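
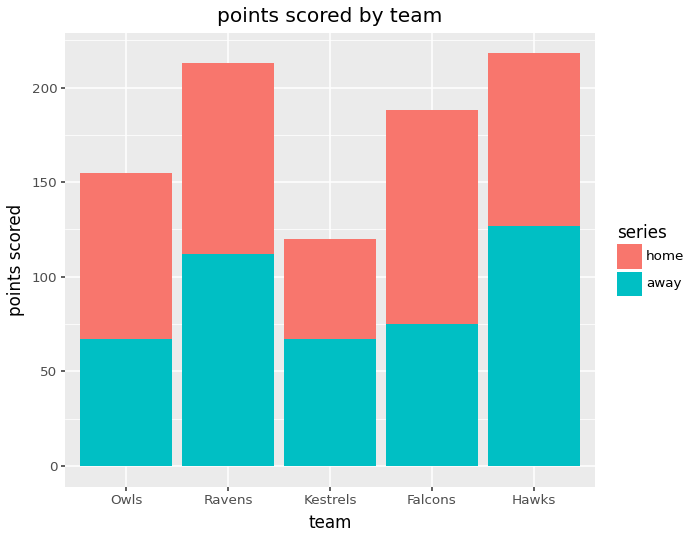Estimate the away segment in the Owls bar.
≈ 60

away top ≈ 60, bottom ≈ 0; segment ≈ 60.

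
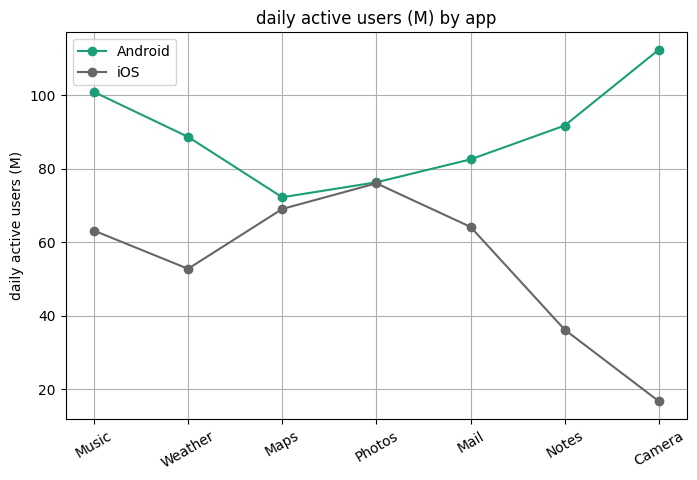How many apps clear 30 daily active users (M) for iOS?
6

Above 30: Music, Weather, Maps, Photos, Mail, Notes.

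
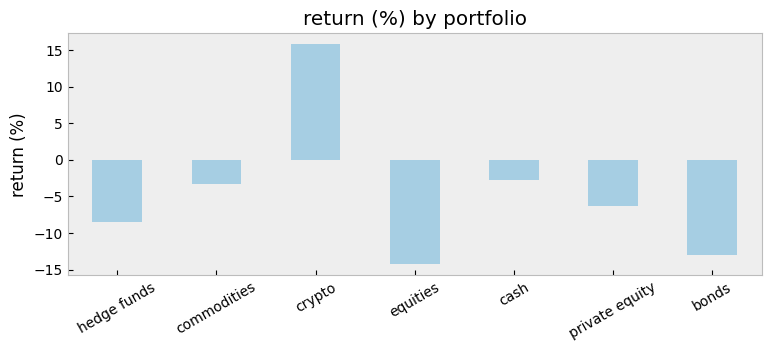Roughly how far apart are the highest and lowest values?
≈ 30

Max crypto ≈ 15, min equities ≈ -15; range ≈ 30.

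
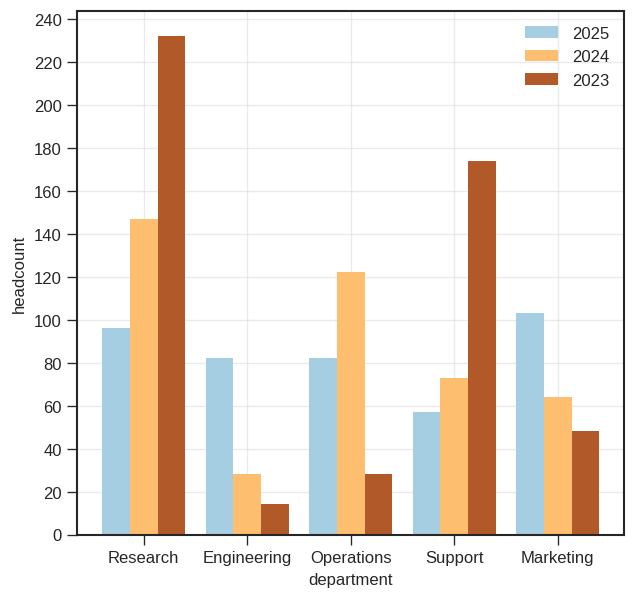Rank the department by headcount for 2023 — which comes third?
Marketing

Top 4 for 2023: Research ≈ 240, Support ≈ 180, Marketing ≈ 40, Operations ≈ 20.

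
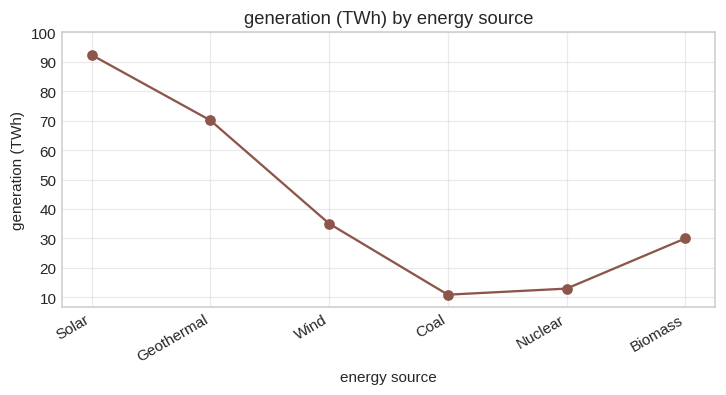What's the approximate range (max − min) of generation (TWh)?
≈ 80

Max Solar ≈ 90, min Coal ≈ 10; range ≈ 80.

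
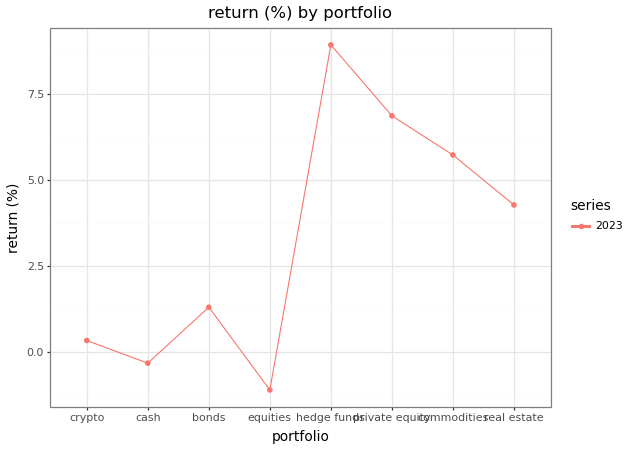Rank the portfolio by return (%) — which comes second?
private equity

Top 3: hedge funds ≈ 9, private equity ≈ 7, commodities ≈ 6.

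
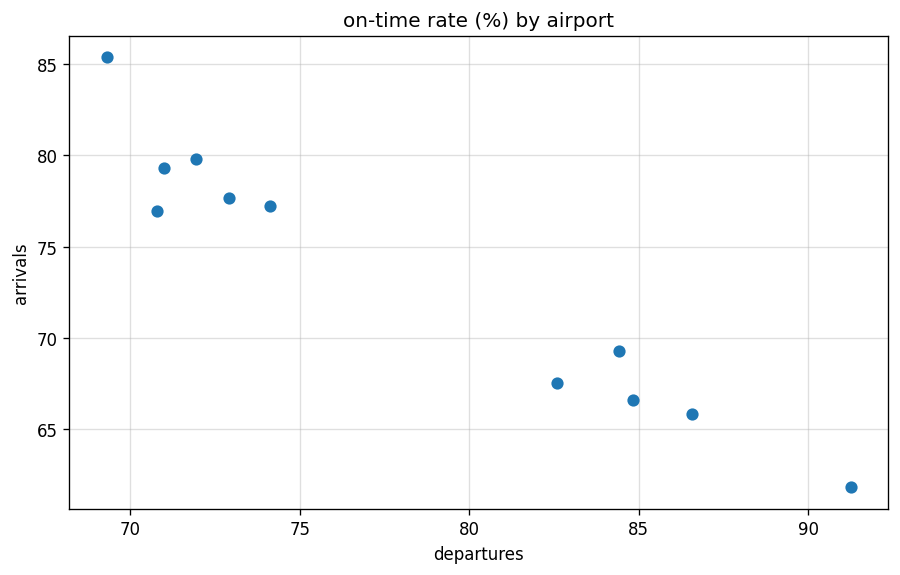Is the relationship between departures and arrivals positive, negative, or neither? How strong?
Points are negatively correlated; strong (|r| ≈ 1.0).

negative, strong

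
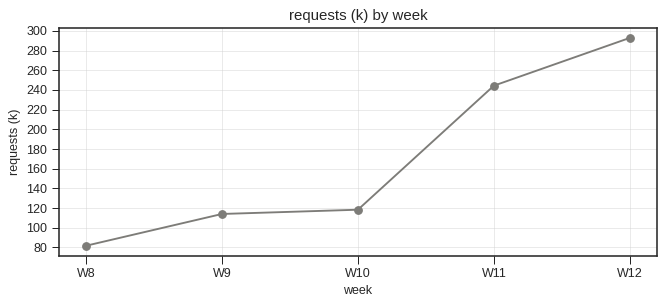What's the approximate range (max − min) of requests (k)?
≈ 220

Max W12 ≈ 300, min W8 ≈ 80; range ≈ 220.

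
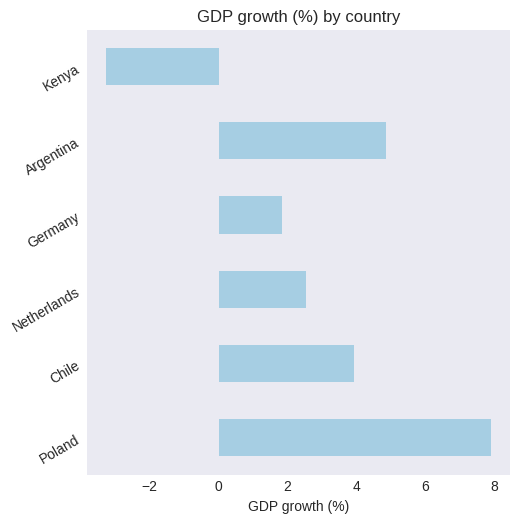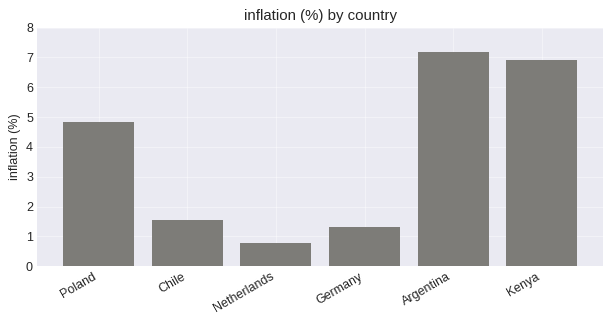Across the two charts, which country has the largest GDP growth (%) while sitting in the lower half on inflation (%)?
Chile

Chart 2 median inflation (%) ≈ 3; below-median countries: Chile, Netherlands, Germany. Among those, Chile has the highest GDP growth (%) (≈ 4).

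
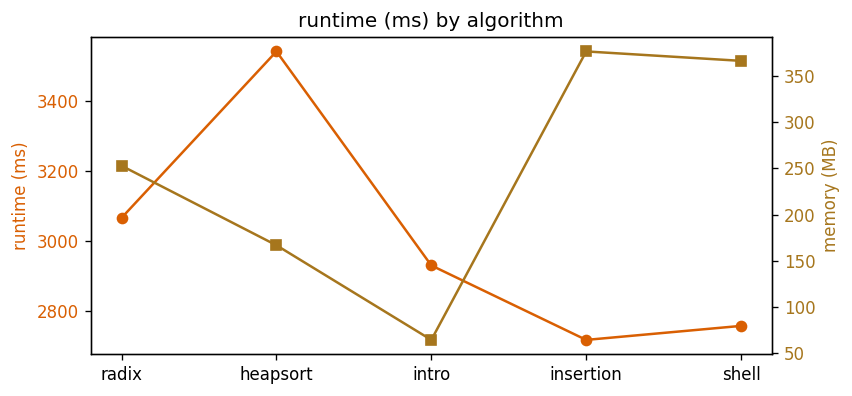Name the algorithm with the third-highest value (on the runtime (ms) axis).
intro

Top 4 (on the runtime (ms) axis): heapsort ≈ 3500, radix ≈ 3100, intro ≈ 2900, shell ≈ 2800.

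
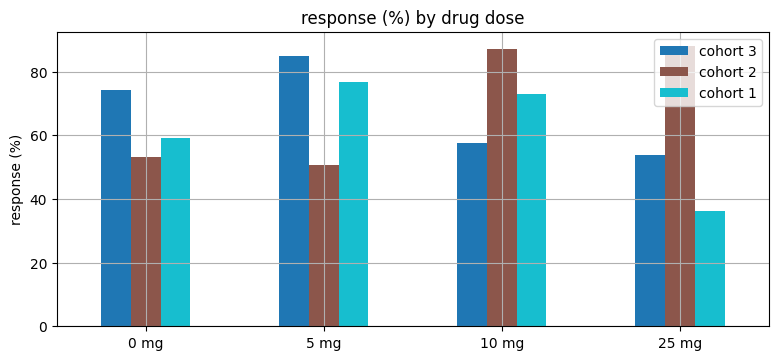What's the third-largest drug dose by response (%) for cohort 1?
Top 4 for cohort 1: 5 mg ≈ 80, 10 mg ≈ 70, 0 mg ≈ 60, 25 mg ≈ 40.

0 mg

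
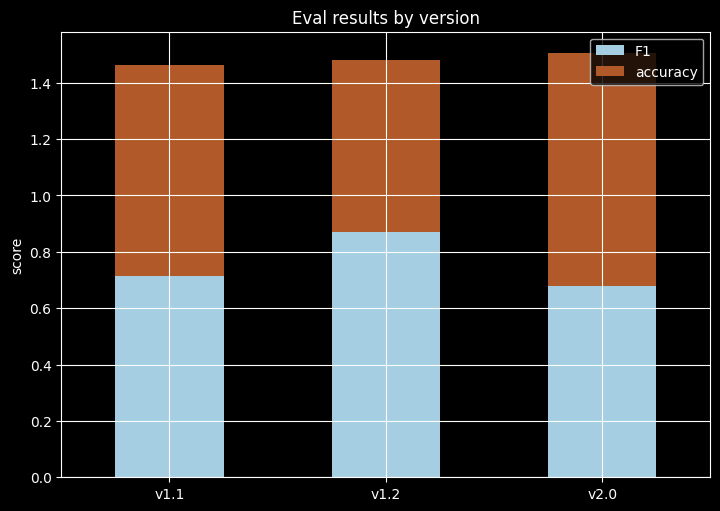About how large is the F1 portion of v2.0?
F1 top ≈ 0.6, bottom ≈ 0.0; segment ≈ 0.6.

≈ 0.6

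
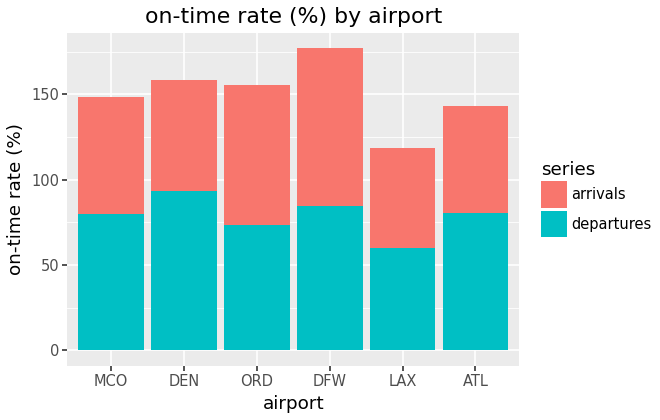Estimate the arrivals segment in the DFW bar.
≈ 100

arrivals top ≈ 180, bottom ≈ 80; segment ≈ 100.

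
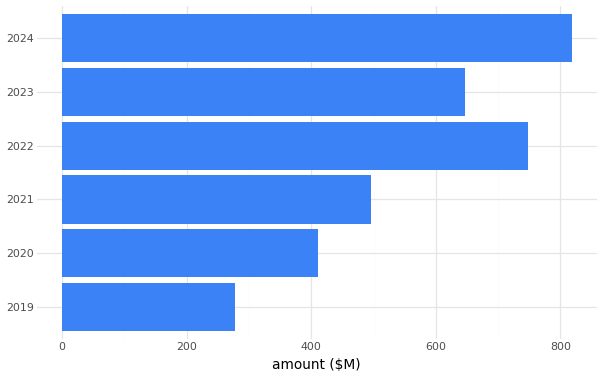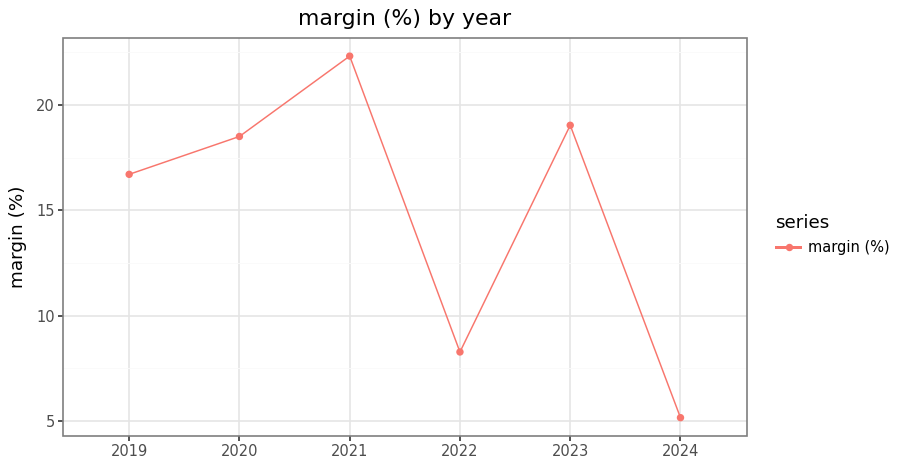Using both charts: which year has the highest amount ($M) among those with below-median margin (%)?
2024

Chart 2 median margin (%) ≈ 20; below-median years: 2019, 2022, 2024. Among those, 2024 has the highest amount ($M) (≈ 800).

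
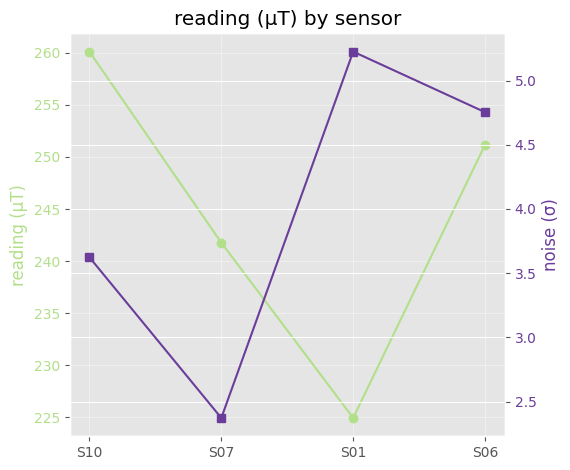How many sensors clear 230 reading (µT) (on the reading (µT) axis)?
3

Above 230: S10, S07, S06.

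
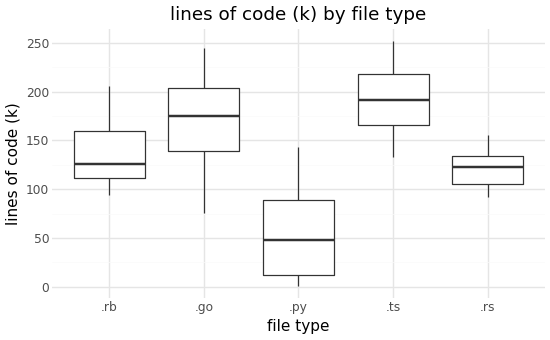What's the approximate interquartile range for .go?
Q3 ≈ 200, Q1 ≈ 140; IQR ≈ 60.

≈ 60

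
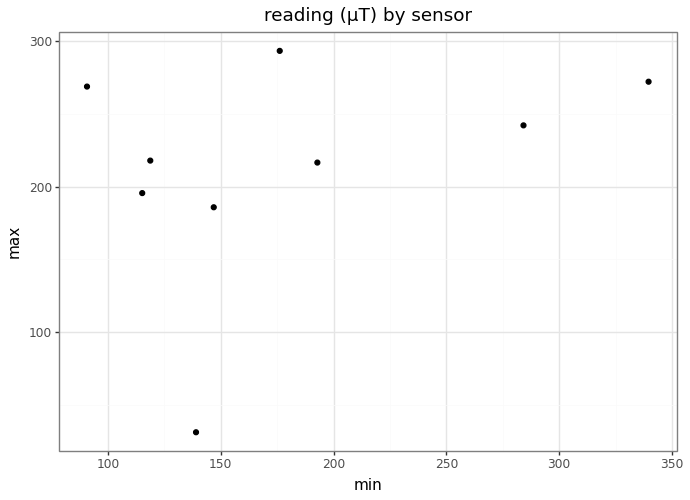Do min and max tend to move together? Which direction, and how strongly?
Points are positively correlated; weak (|r| ≈ 0.3).

positive, weak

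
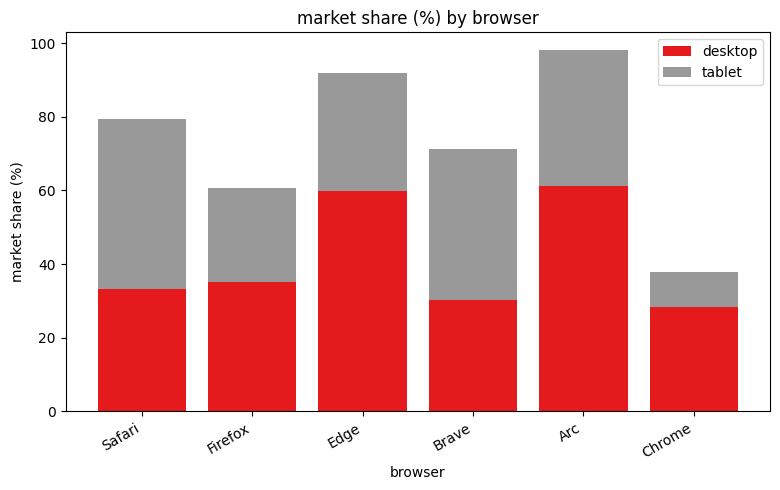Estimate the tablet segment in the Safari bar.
≈ 50

tablet top ≈ 80, bottom ≈ 30; segment ≈ 50.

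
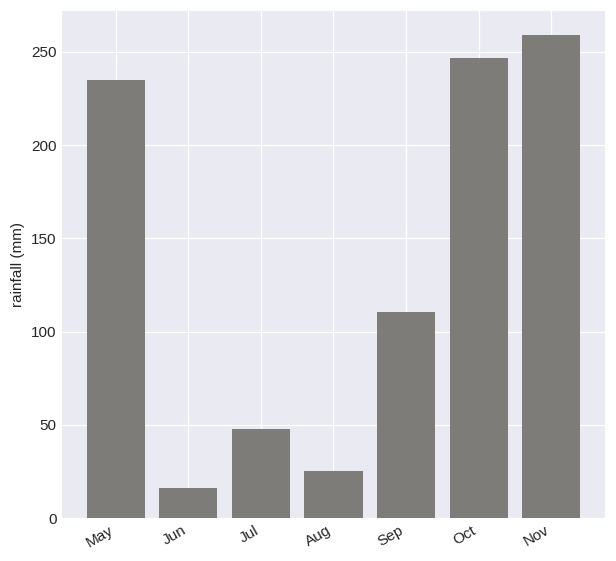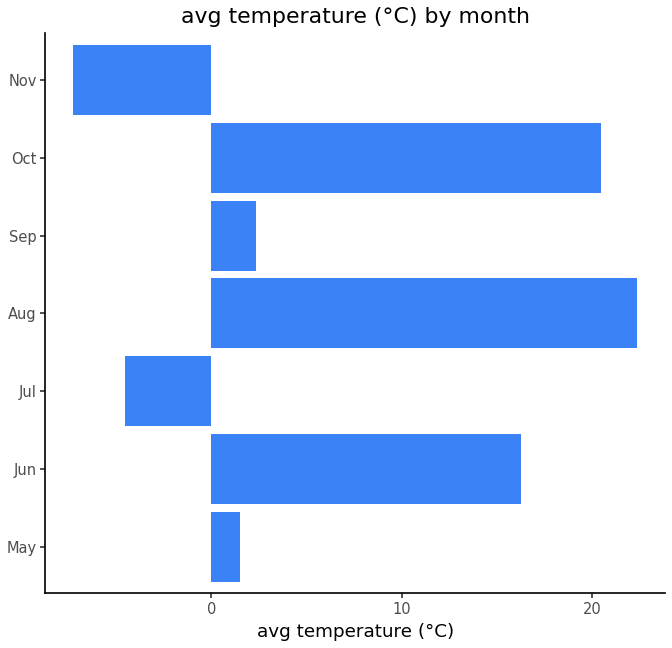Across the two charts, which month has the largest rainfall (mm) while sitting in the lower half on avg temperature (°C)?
Chart 2 median avg temperature (°C) ≈ 0; below-median months: May, Jul, Nov. Among those, Nov has the highest rainfall (mm) (≈ 250).

Nov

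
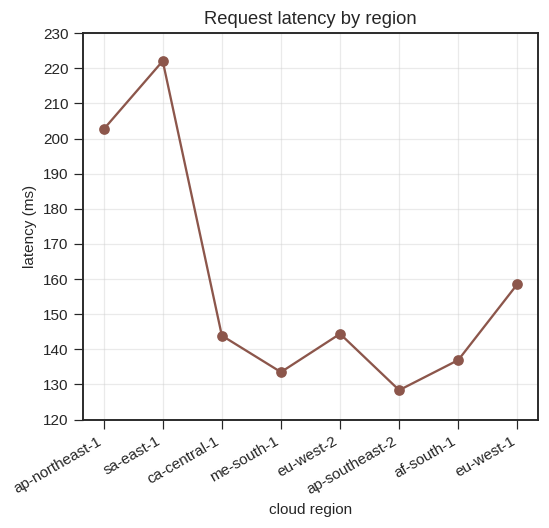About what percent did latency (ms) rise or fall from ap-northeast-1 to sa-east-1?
ap-northeast-1 ≈ 200, sa-east-1 ≈ 220; (220 − 200) / 200 ≈ +10%.

≈ +10%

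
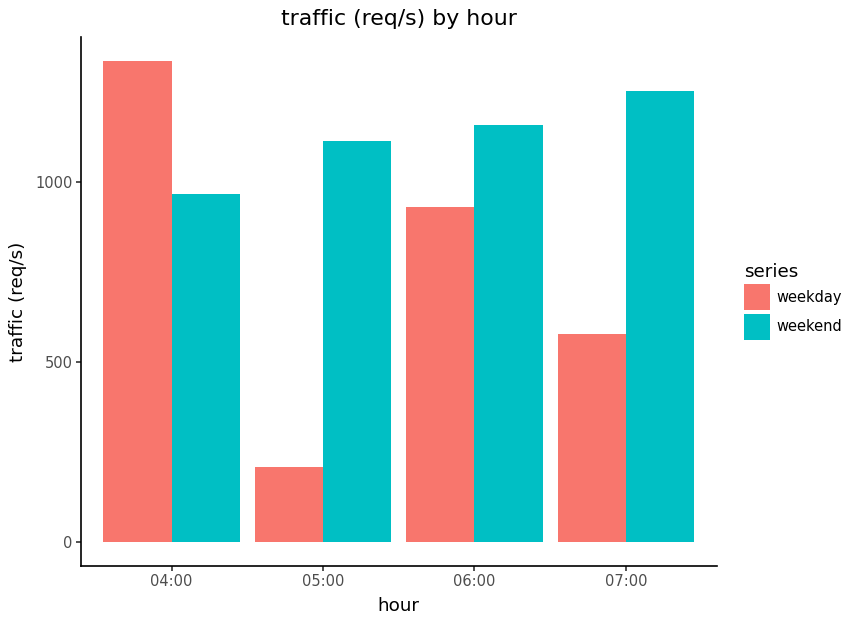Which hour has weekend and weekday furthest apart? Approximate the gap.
05:00, ≈ 1000 req/s

05:00: weekend ≈ 1200, weekday ≈ 200 → gap ≈ 1000. Next-largest (07:00) is only ≈ 600.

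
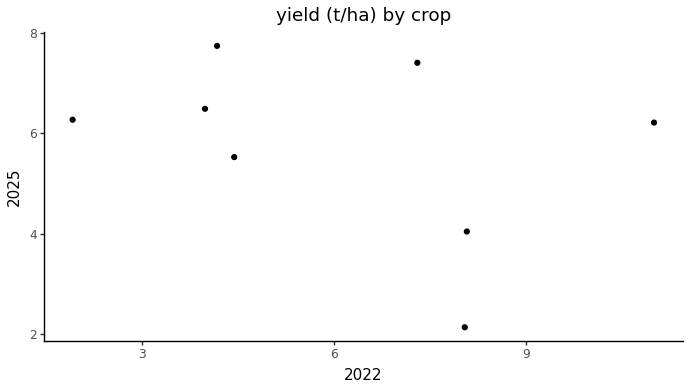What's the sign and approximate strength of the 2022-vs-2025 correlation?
negative, weak

Points are negatively correlated; weak (|r| ≈ 0.3).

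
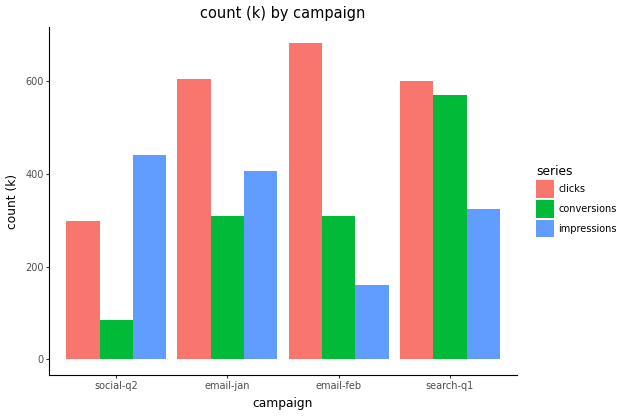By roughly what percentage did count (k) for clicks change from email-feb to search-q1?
email-feb ≈ 700, search-q1 ≈ 600; (600 − 700) / 700 ≈ -14.3%.

≈ -14.3%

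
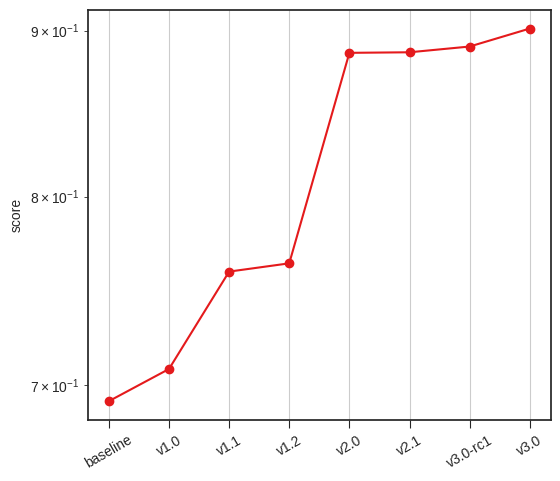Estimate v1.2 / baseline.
≈ 1.09×

v1.2 ≈ 0.76, baseline ≈ 0.70; 0.76/0.70 ≈ 1.09.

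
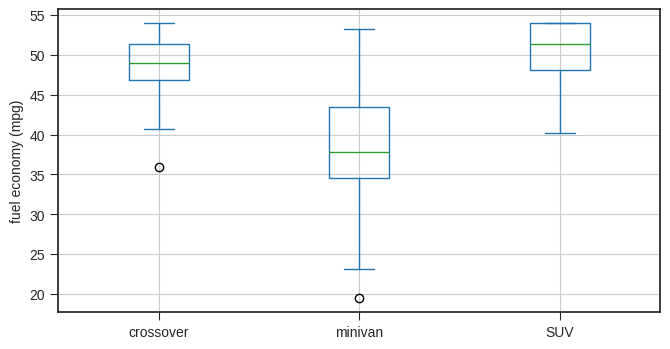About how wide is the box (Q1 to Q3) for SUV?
Q3 ≈ 54, Q1 ≈ 48; IQR ≈ 6.

≈ 6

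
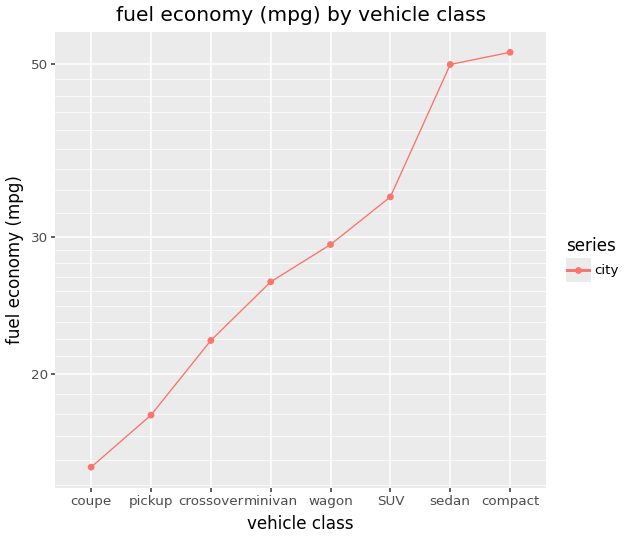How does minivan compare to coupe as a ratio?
minivan ≈ 25, coupe ≈ 15; 25/15 ≈ 1.67.

≈ 1.67×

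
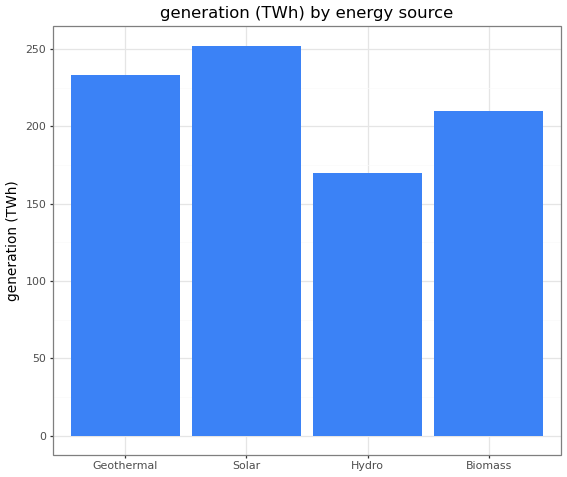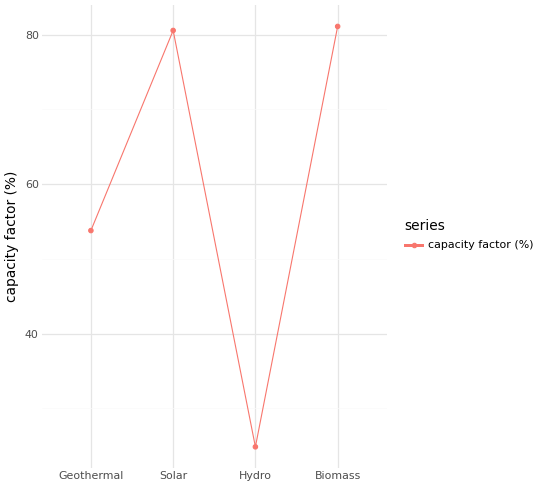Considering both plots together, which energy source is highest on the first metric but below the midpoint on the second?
Chart 2 median capacity factor (%) ≈ 70; below-median energy sources: Geothermal, Hydro. Among those, Geothermal has the highest generation (TWh) (≈ 225).

Geothermal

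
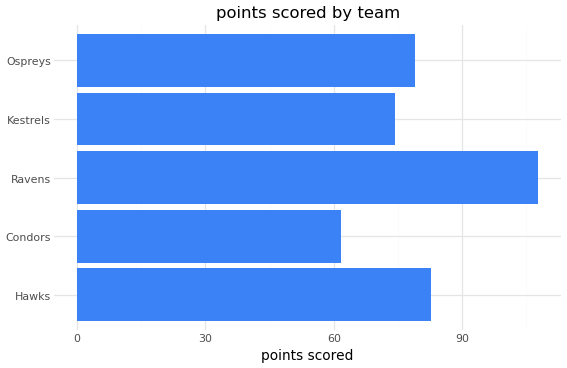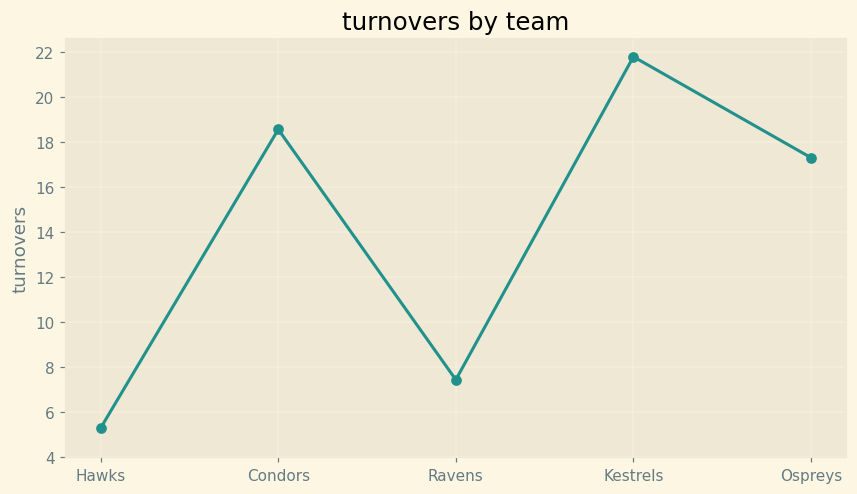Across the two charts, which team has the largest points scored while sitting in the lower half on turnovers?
Ravens

Chart 2 median turnovers ≈ 18; below-median teams: Hawks, Ravens. Among those, Ravens has the highest points scored (≈ 110).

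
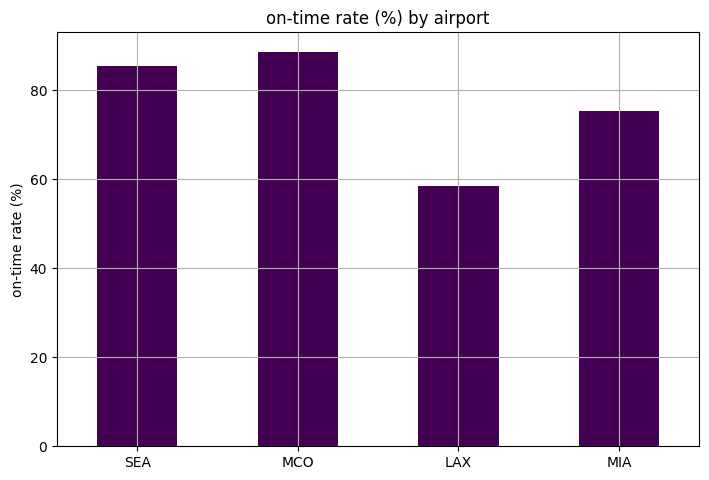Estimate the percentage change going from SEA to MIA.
SEA ≈ 90, MIA ≈ 80; (80 − 90) / 90 ≈ -11.1%.

≈ -11.1%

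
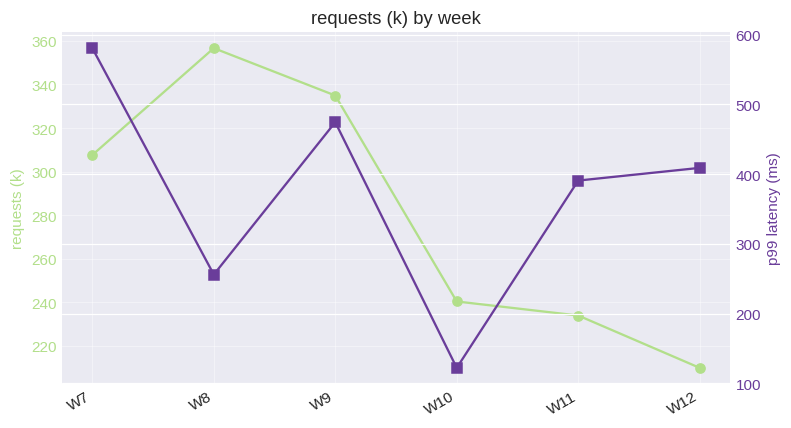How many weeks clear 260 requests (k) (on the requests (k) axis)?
Above 260: W7, W8, W9.

3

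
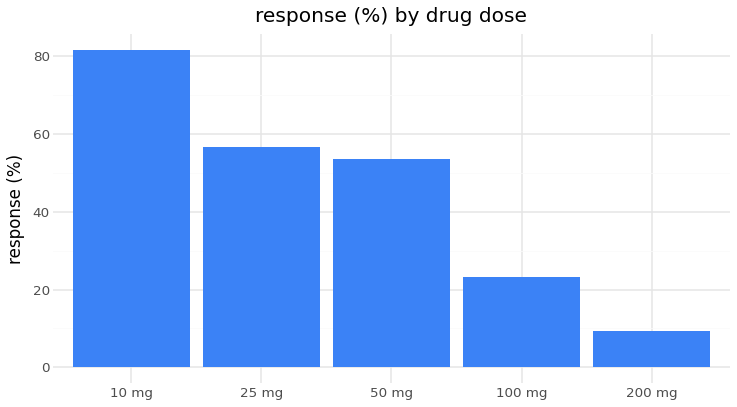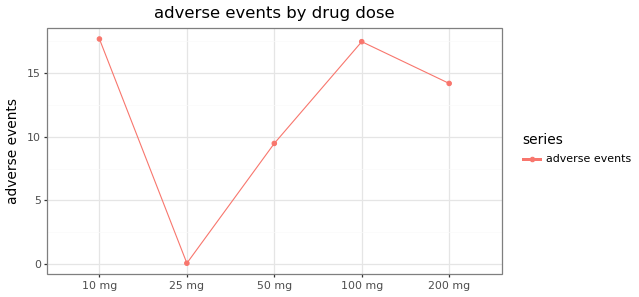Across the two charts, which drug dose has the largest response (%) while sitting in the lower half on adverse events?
25 mg

Chart 2 median adverse events ≈ 14; below-median drug doses: 25 mg, 50 mg. Among those, 25 mg has the highest response (%) (≈ 60).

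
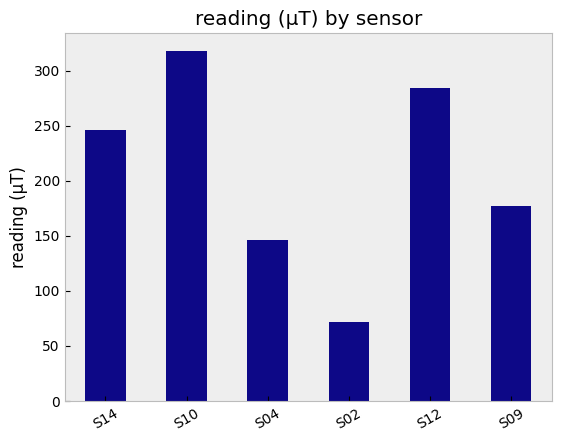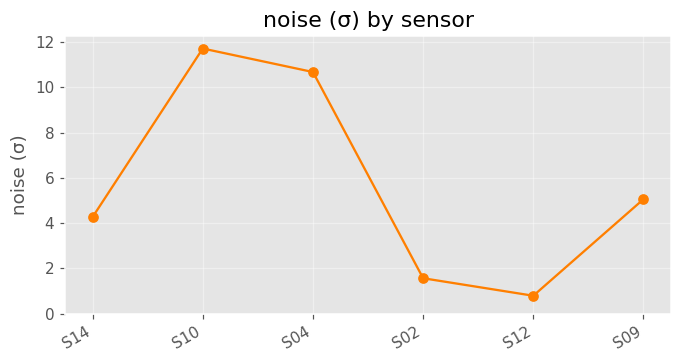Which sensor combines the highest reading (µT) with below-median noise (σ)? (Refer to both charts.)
S12

Chart 2 median noise (σ) ≈ 4; below-median sensors: S14, S02, S12. Among those, S12 has the highest reading (µT) (≈ 300).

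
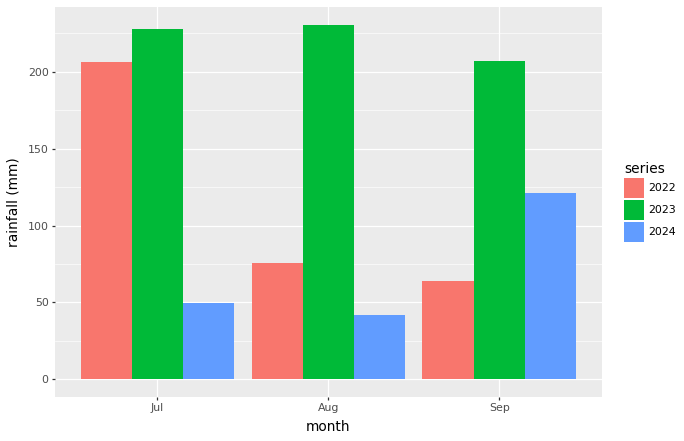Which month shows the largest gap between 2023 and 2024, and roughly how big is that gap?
Aug, ≈ 200 mm

Aug: 2023 ≈ 240, 2024 ≈ 40 → gap ≈ 200. Next-largest (Jul) is only ≈ 180.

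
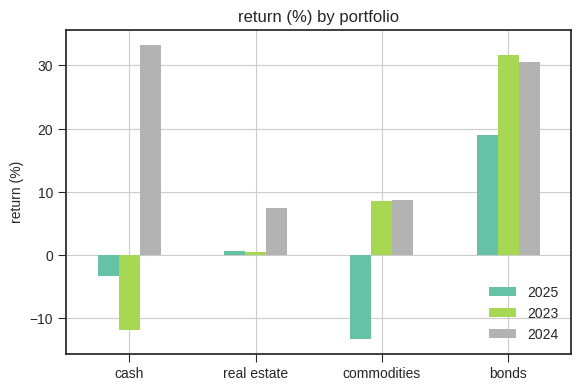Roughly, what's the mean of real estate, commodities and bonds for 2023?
(0 + 10 + 30) / 3 ≈ 13.

≈ 13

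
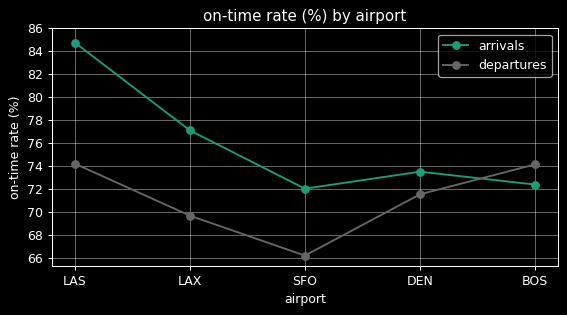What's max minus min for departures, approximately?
≈ 8

Max LAS ≈ 74, min SFO ≈ 66; range ≈ 8.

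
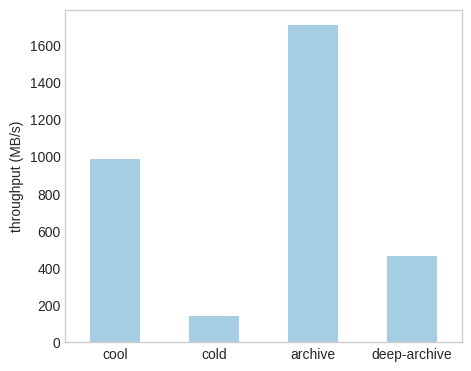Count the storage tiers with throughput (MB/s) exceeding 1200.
Above 1200: archive.

1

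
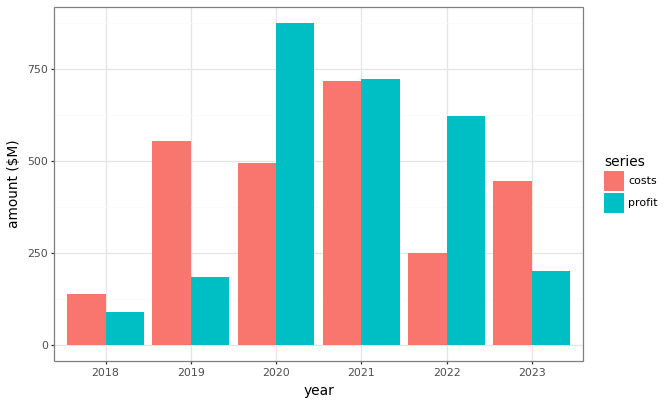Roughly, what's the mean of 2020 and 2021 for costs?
≈ 600

(500 + 700) / 2 ≈ 600.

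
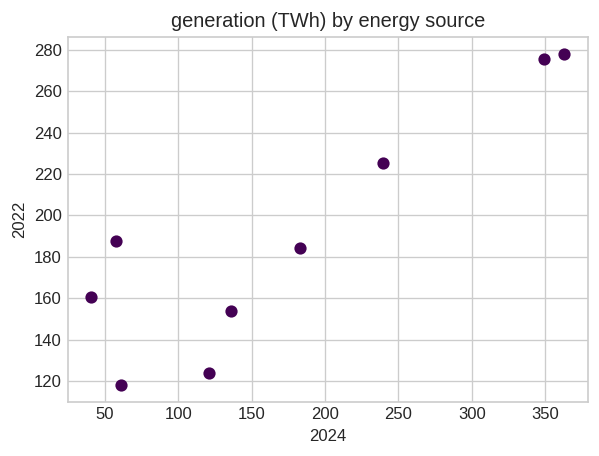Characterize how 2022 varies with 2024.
Points are positively correlated; strong (|r| ≈ 0.9).

positive, strong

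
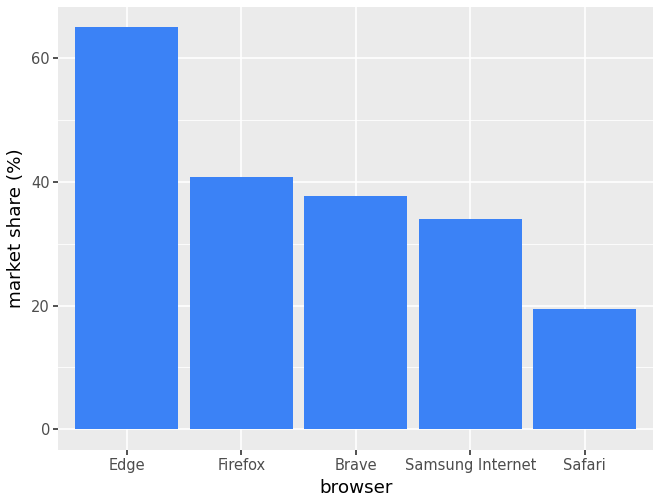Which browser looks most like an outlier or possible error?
Edge ≈ 60; the rest sit between ≈ 20 and ≈ 40.

Edge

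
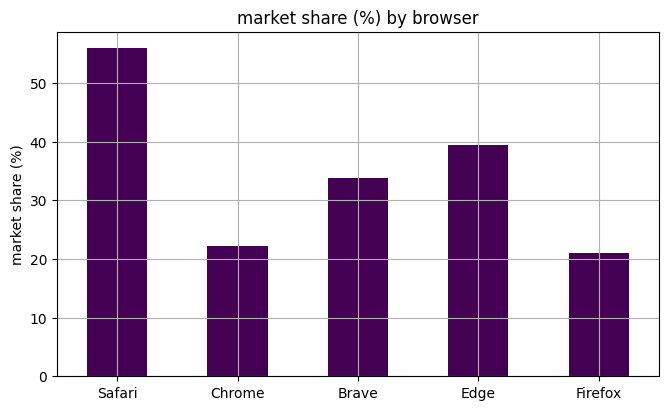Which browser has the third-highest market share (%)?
Top 4: Safari ≈ 55, Edge ≈ 40, Brave ≈ 35, Chrome ≈ 20.

Brave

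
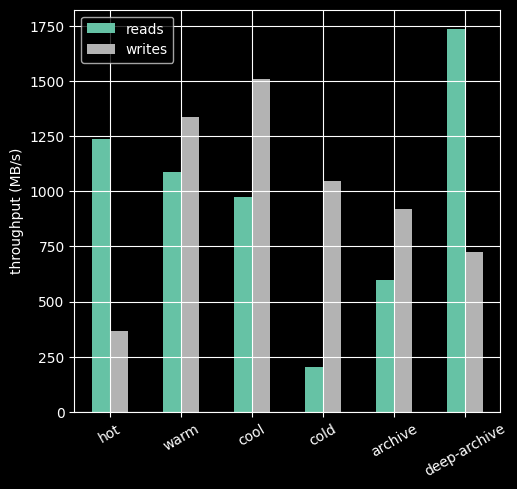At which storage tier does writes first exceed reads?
hot: writes ≈ 400 vs reads ≈ 1200 (not yet); warm: writes ≈ 1400 vs reads ≈ 1000 (first crossover).

warm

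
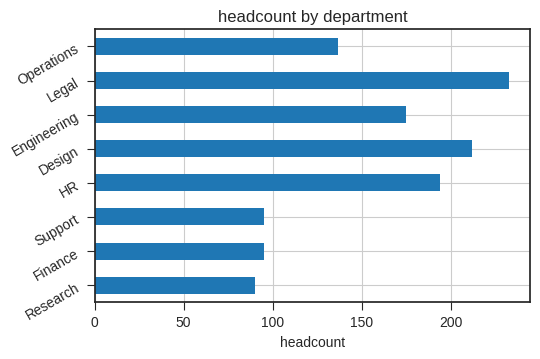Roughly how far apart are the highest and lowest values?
≈ 160

Max Legal ≈ 240, min Research ≈ 80; range ≈ 160.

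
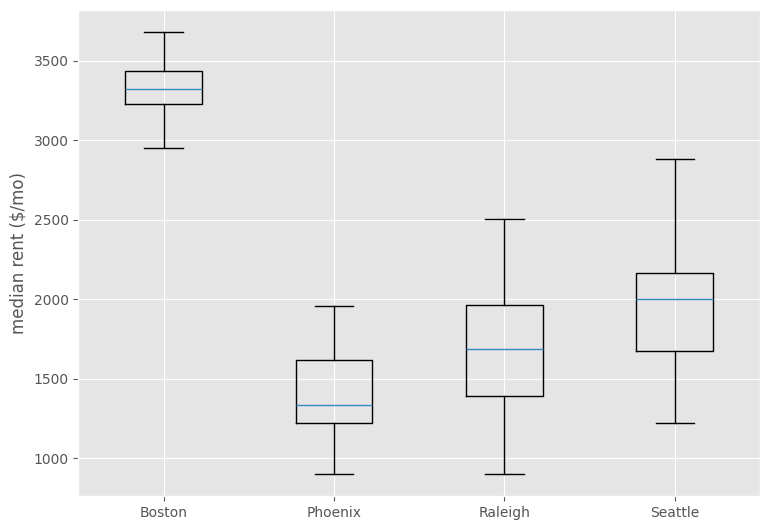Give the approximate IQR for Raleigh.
Q3 ≈ 2000, Q1 ≈ 1400; IQR ≈ 600.

≈ 600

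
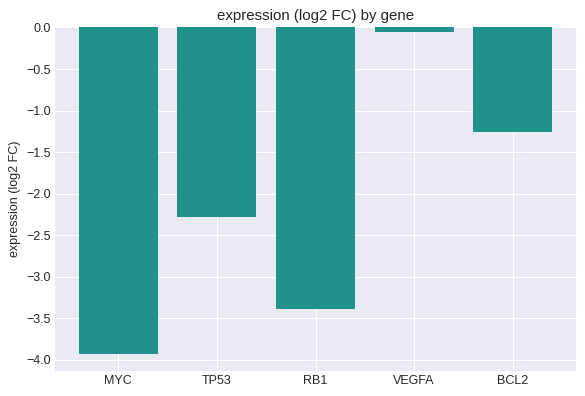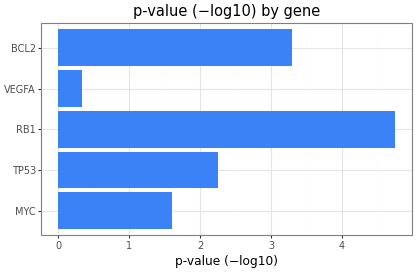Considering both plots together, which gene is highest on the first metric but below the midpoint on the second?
VEGFA

Chart 2 median p-value (−log10) ≈ 2.5; below-median genes: MYC, VEGFA. Among those, VEGFA has the highest expression (log2 FC) (≈ 0).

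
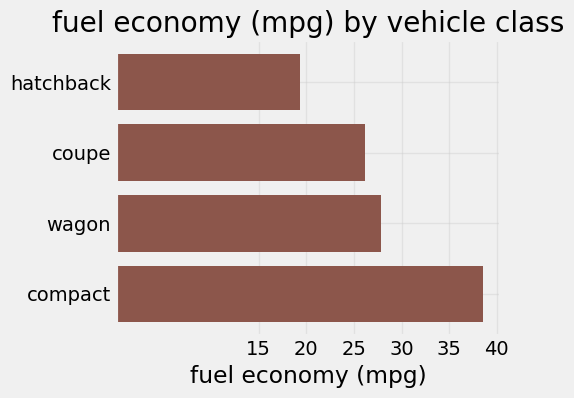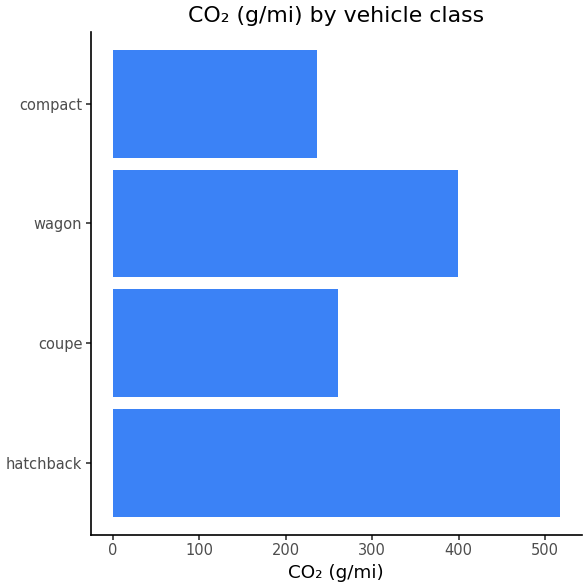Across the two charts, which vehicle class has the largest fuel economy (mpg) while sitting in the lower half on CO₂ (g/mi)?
Chart 2 median CO₂ (g/mi) ≈ 350; below-median vehicle classes: coupe, compact. Among those, compact has the highest fuel economy (mpg) (≈ 40).

compact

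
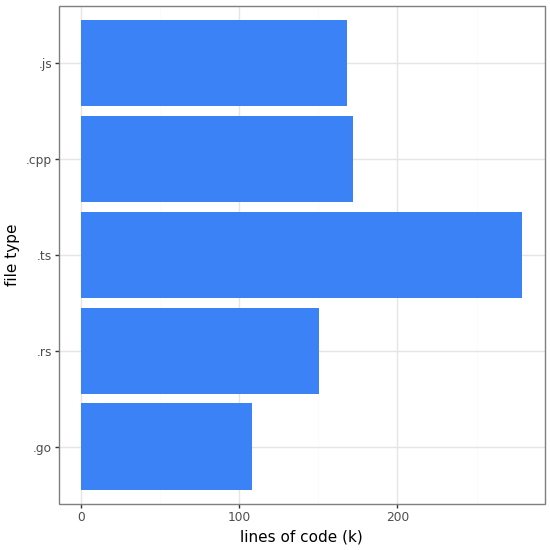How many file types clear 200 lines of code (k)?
1

Above 200: .ts.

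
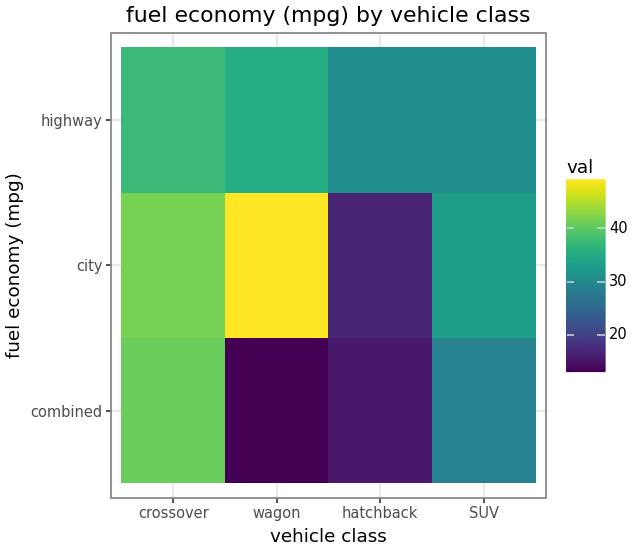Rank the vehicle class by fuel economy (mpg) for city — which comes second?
crossover

Top 3 for city: wagon ≈ 50, crossover ≈ 40, SUV ≈ 35.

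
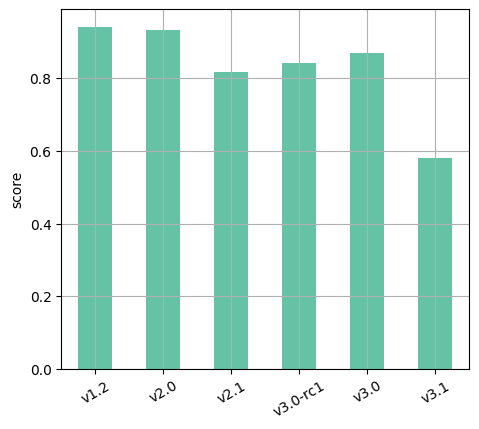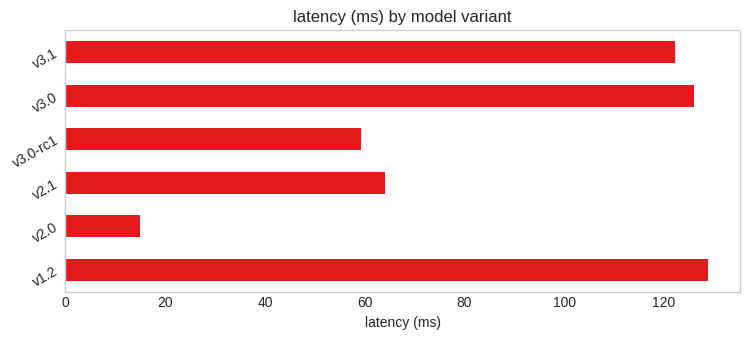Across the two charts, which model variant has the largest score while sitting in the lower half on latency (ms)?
v2.0

Chart 2 median latency (ms) ≈ 100; below-median model variants: v2.0, v2.1, v3.0-rc1. Among those, v2.0 has the highest score (≈ 0.9).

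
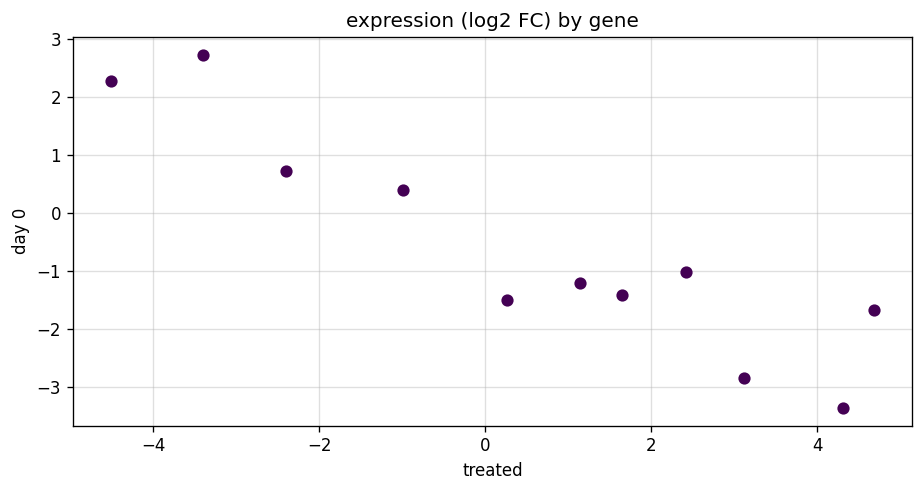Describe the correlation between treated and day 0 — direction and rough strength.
Points are negatively correlated; strong (|r| ≈ 0.9).

negative, strong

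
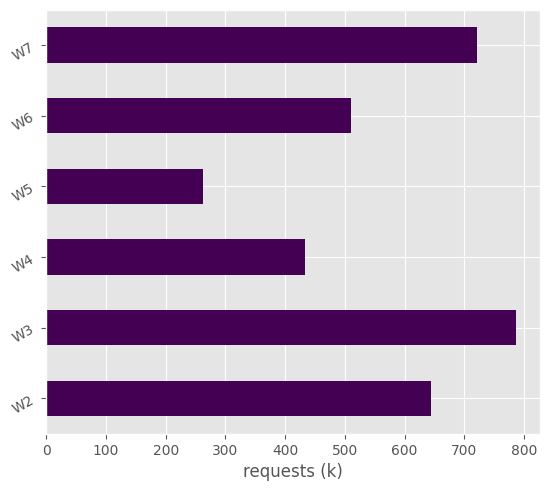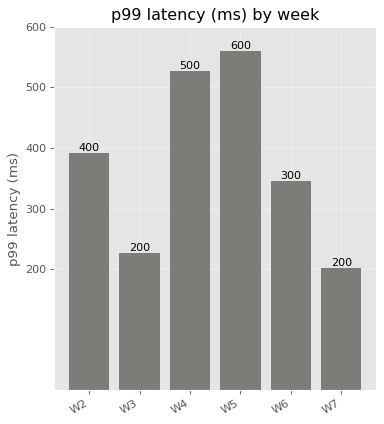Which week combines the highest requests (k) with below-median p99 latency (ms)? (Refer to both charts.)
Chart 2 median p99 latency (ms) ≈ 400; below-median weeks: W3, W6, W7. Among those, W3 has the highest requests (k) (≈ 800).

W3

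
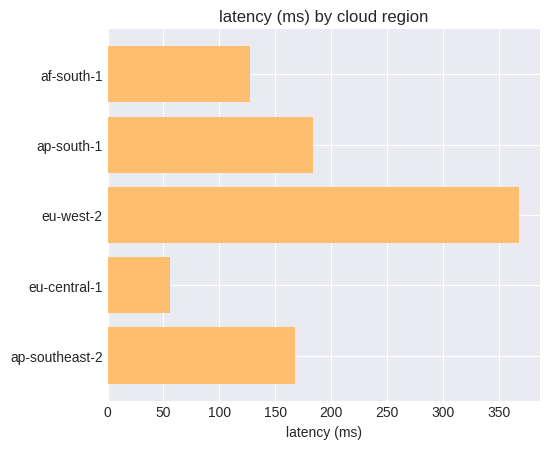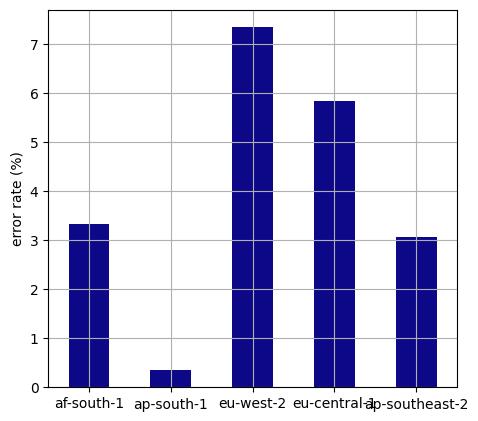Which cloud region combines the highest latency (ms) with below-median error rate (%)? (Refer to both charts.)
Chart 2 median error rate (%) ≈ 3; below-median cloud regions: ap-south-1, ap-southeast-2. Among those, ap-south-1 has the highest latency (ms) (≈ 200).

ap-south-1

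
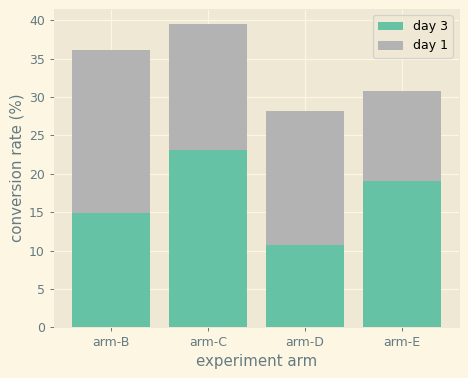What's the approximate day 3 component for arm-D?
≈ 10

day 3 top ≈ 10, bottom ≈ 0; segment ≈ 10.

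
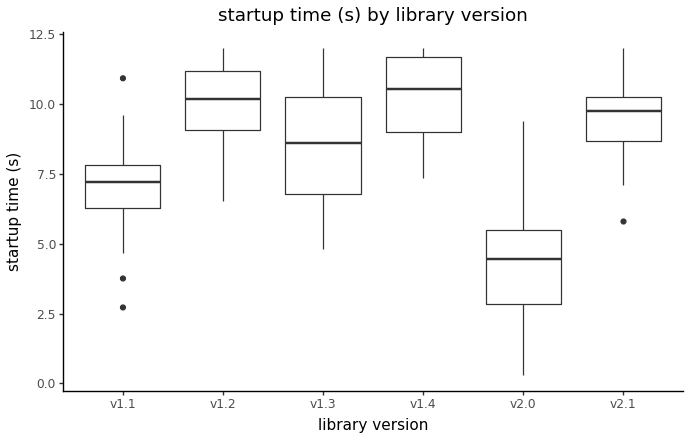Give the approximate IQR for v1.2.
≈ 2.0

Q3 ≈ 11.0, Q1 ≈ 9.0; IQR ≈ 2.0.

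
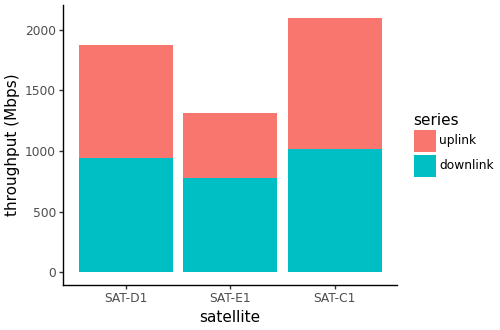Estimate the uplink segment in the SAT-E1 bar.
uplink top ≈ 1400, bottom ≈ 800; segment ≈ 600.

≈ 600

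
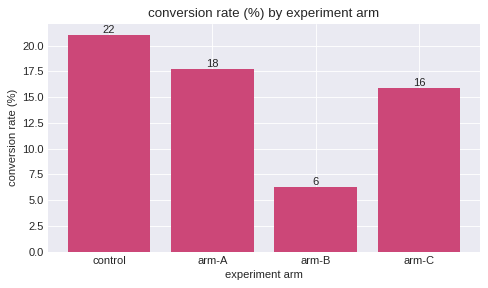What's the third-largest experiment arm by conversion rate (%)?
Top 4: control ≈ 22, arm-A ≈ 18, arm-C ≈ 16, arm-B ≈ 6.

arm-C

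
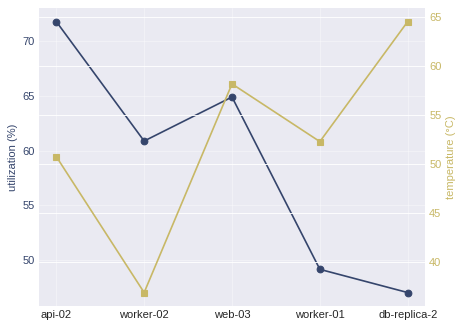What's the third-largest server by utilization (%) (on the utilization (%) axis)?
Top 4 (on the utilization (%) axis): api-02 ≈ 70, web-03 ≈ 65, worker-02 ≈ 60, worker-01 ≈ 50.

worker-02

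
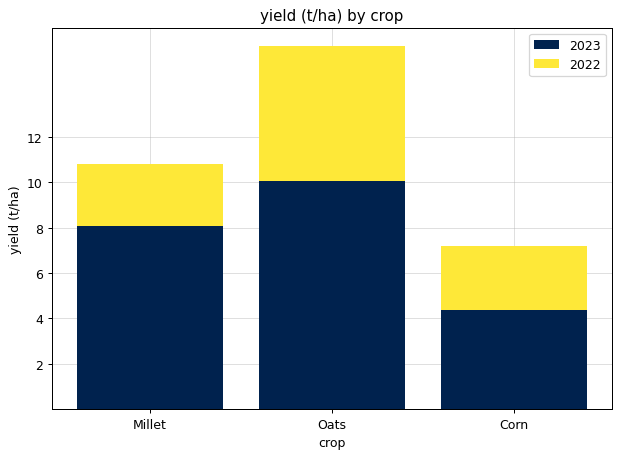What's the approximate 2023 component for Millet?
≈ 8

2023 top ≈ 8, bottom ≈ 0; segment ≈ 8.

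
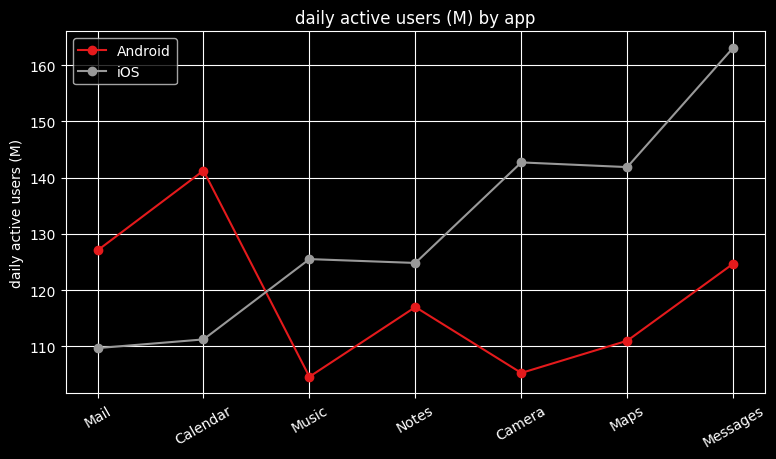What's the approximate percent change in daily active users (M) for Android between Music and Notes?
≈ +9.5%

Music ≈ 105, Notes ≈ 115; (115 − 105) / 105 ≈ +9.5%.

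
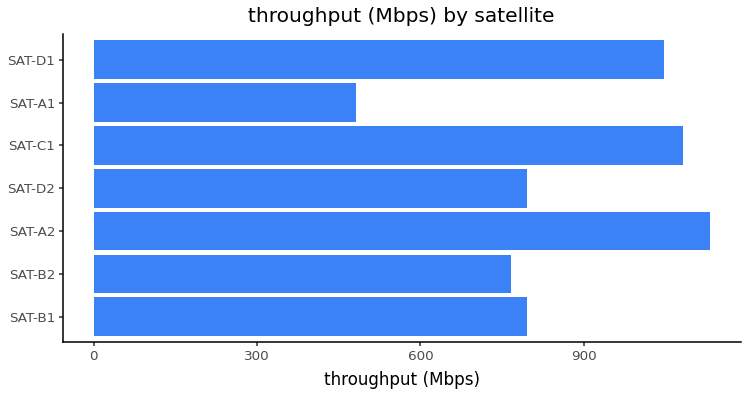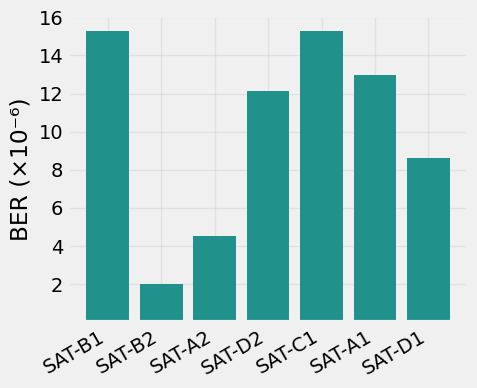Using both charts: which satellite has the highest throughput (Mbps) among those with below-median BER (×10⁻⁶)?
SAT-A2

Chart 2 median BER (×10⁻⁶) ≈ 12; below-median satellites: SAT-B2, SAT-A2, SAT-D1. Among those, SAT-A2 has the highest throughput (Mbps) (≈ 1200).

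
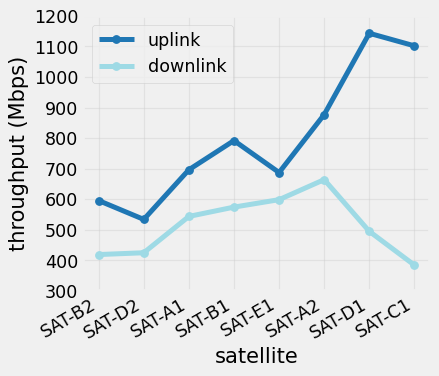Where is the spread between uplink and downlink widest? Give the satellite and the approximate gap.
SAT-C1, ≈ 700 Mbps

SAT-C1: uplink ≈ 1100, downlink ≈ 400 → gap ≈ 700. Next-largest (SAT-D1) is only ≈ 600.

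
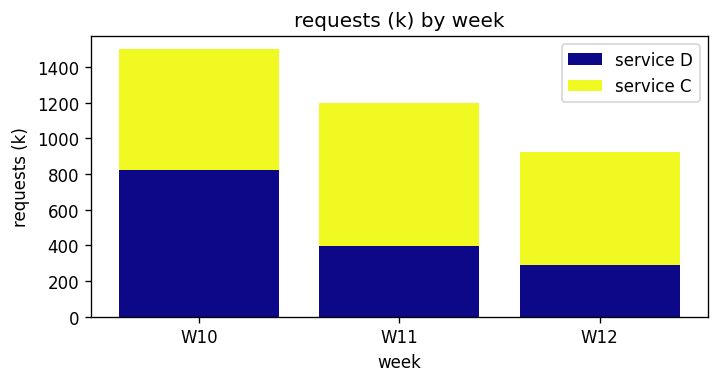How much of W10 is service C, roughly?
≈ 600

service C top ≈ 1400, bottom ≈ 800; segment ≈ 600.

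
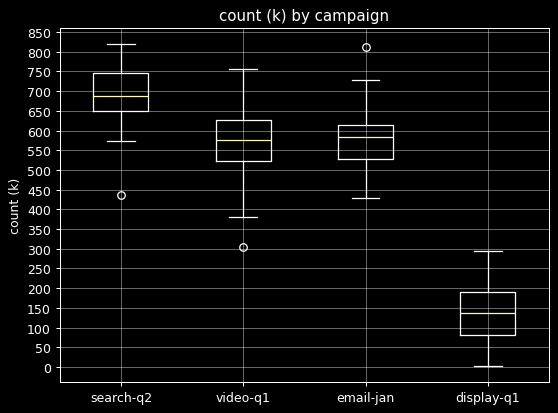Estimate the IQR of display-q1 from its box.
Q3 ≈ 200, Q1 ≈ 100; IQR ≈ 100.

≈ 100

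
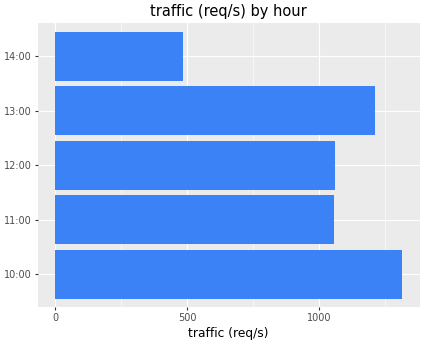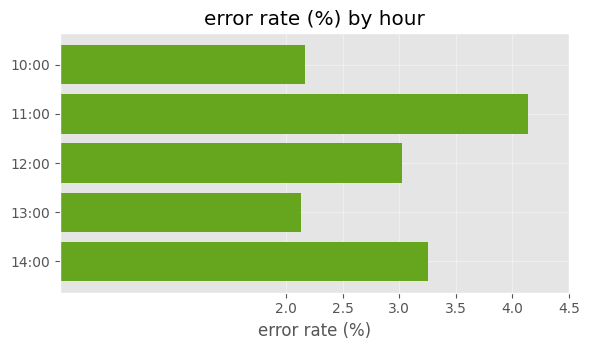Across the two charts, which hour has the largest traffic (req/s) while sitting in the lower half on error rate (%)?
Chart 2 median error rate (%) ≈ 3; below-median hours: 10:00, 13:00. Among those, 10:00 has the highest traffic (req/s) (≈ 1400).

10:00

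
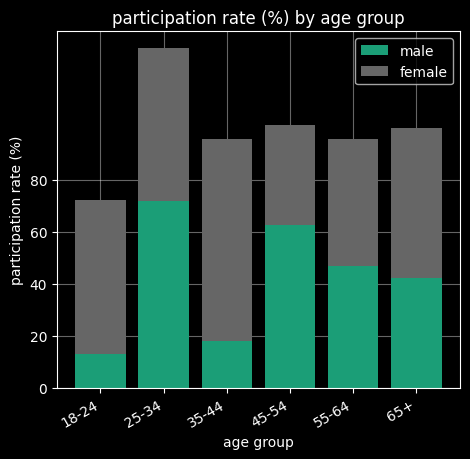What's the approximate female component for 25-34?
female top ≈ 140, bottom ≈ 80; segment ≈ 60.

≈ 60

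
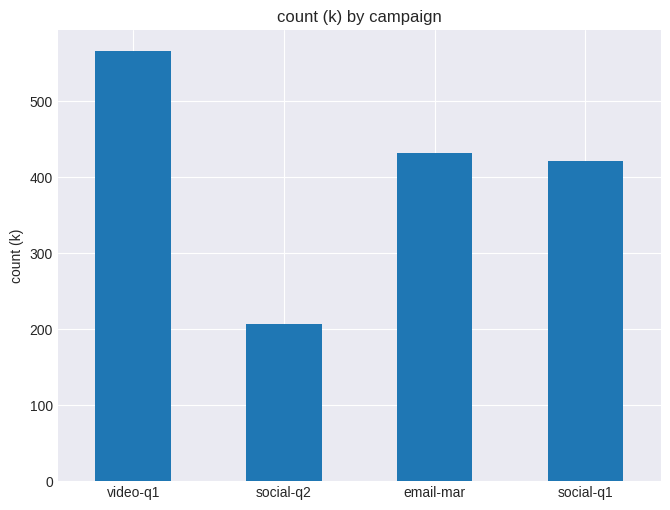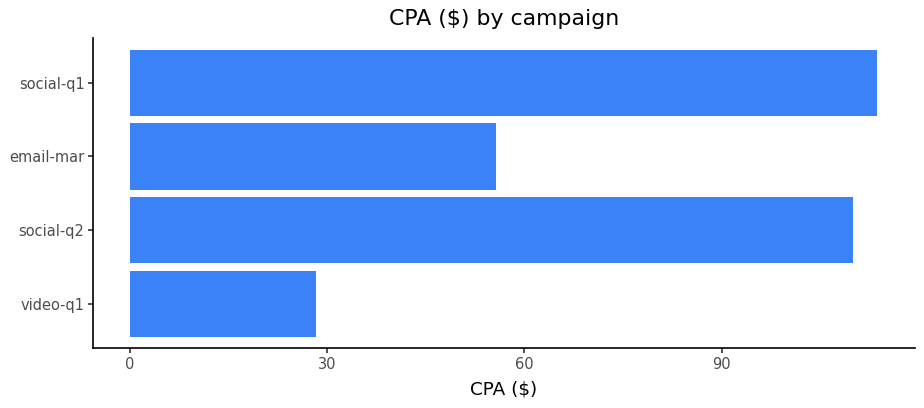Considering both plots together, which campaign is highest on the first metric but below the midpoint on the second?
Chart 2 median CPA ($) ≈ 80; below-median campaigns: video-q1, email-mar. Among those, video-q1 has the highest count (k) (≈ 600).

video-q1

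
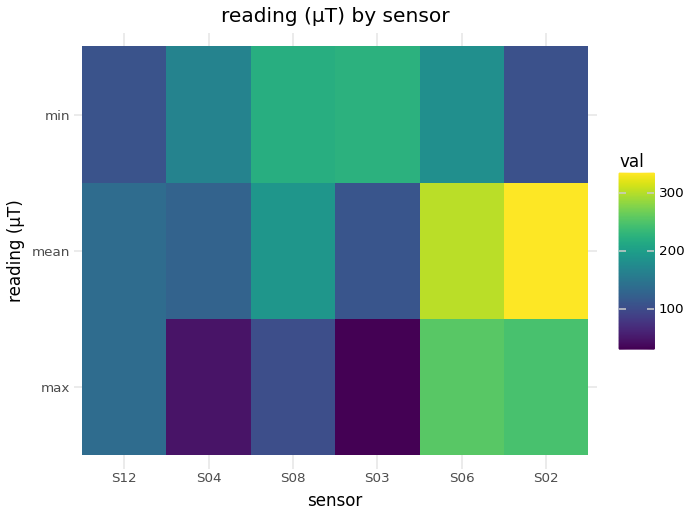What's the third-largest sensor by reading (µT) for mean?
S08

Top 4 for mean: S02 ≈ 350, S06 ≈ 300, S08 ≈ 200, S12 ≈ 150.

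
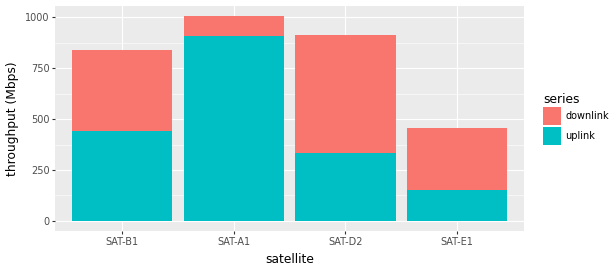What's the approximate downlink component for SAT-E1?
≈ 300

downlink top ≈ 500, bottom ≈ 200; segment ≈ 300.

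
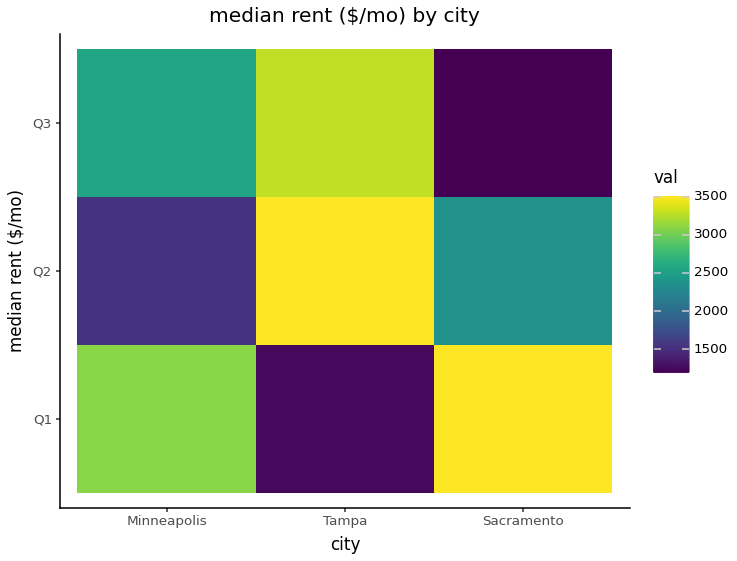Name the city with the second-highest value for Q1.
Minneapolis

Top 3 for Q1: Sacramento ≈ 3600, Minneapolis ≈ 3000, Tampa ≈ 1200.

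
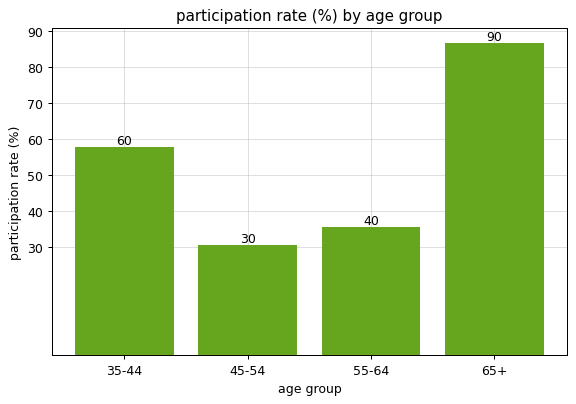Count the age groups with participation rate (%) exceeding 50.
Above 50: 35-44, 65+.

2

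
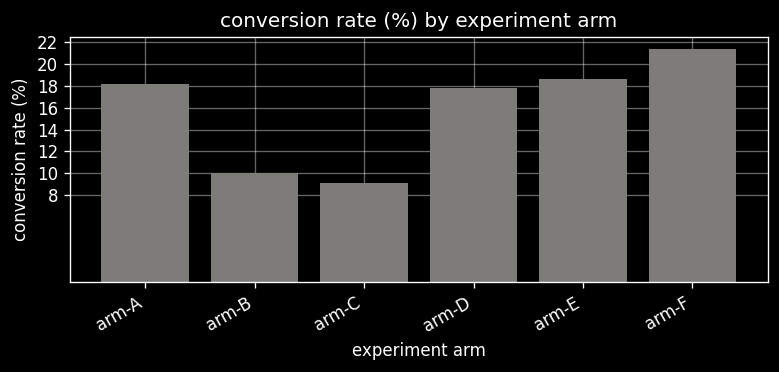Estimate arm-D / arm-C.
arm-D ≈ 18, arm-C ≈ 10; 18/10 ≈ 1.8.

≈ 1.8×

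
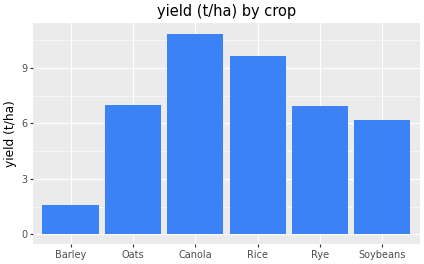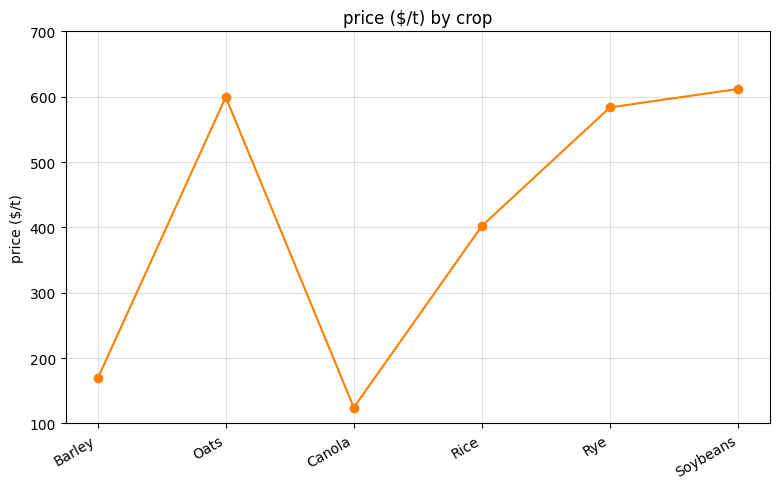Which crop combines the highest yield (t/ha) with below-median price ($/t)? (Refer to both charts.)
Canola

Chart 2 median price ($/t) ≈ 500; below-median crops: Barley, Canola, Rice. Among those, Canola has the highest yield (t/ha) (≈ 11).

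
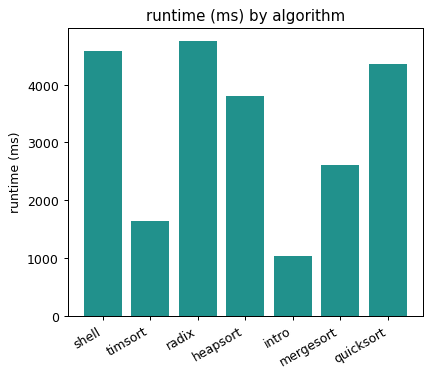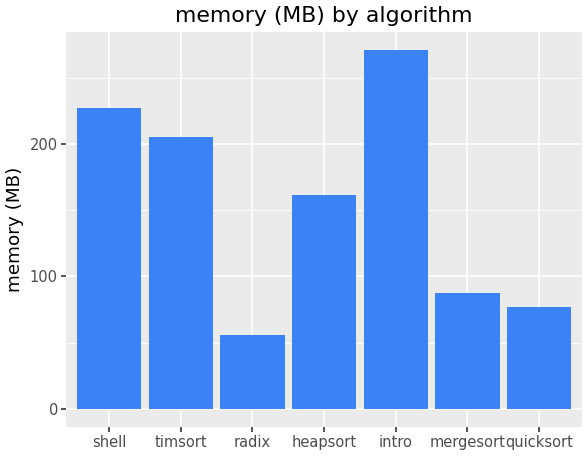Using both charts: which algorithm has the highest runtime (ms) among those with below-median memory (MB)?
radix

Chart 2 median memory (MB) ≈ 150; below-median algorithms: radix, mergesort, quicksort. Among those, radix has the highest runtime (ms) (≈ 5000).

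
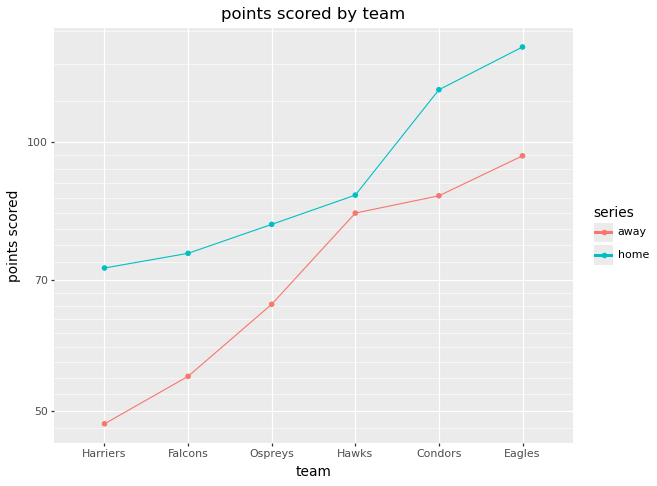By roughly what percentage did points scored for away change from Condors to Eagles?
≈ +11.1%

Condors ≈ 90, Eagles ≈ 100; (100 − 90) / 90 ≈ +11.1%.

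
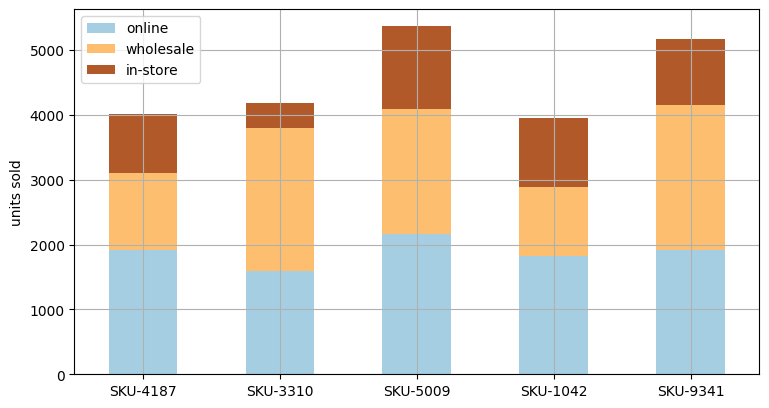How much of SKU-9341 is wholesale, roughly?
≈ 2000

wholesale top ≈ 4000, bottom ≈ 2000; segment ≈ 2000.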